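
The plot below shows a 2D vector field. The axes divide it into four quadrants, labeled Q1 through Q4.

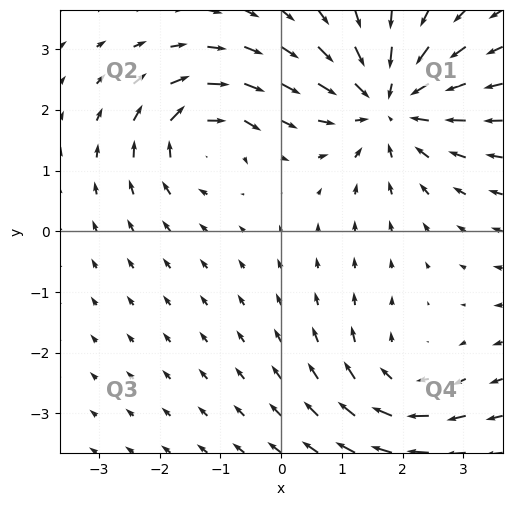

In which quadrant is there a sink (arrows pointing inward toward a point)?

Q1

The sink sits at approximately (1.8, 2.1), which lies in quadrant Q1. The divergence there is about -5, negative as expected for a sink.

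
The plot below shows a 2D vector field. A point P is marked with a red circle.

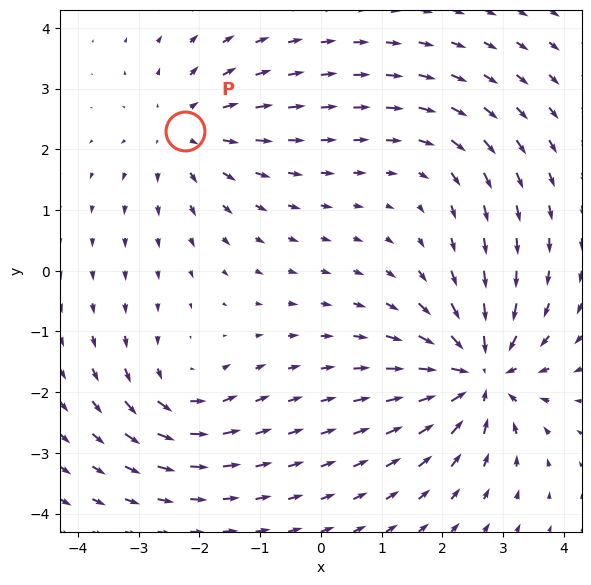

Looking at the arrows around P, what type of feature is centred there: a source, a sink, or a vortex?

source

At P (-2.2, 2.3) the arrows spread outward. Divergence about +3, curl ≈0 — positive divergence with near-zero curl is a source.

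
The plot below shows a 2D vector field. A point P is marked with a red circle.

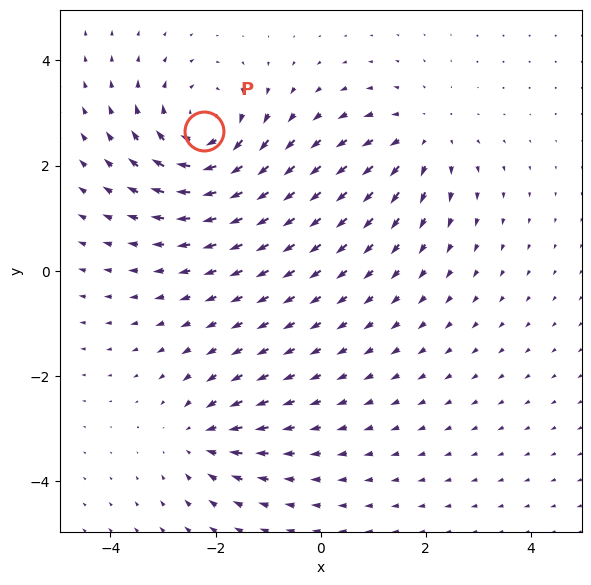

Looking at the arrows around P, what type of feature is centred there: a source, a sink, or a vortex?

At P (-2.2, 2.7) the arrows circulate clockwise. Divergence ≈0, curl about -5 — near-zero divergence with nonzero curl is a vortex.

vortex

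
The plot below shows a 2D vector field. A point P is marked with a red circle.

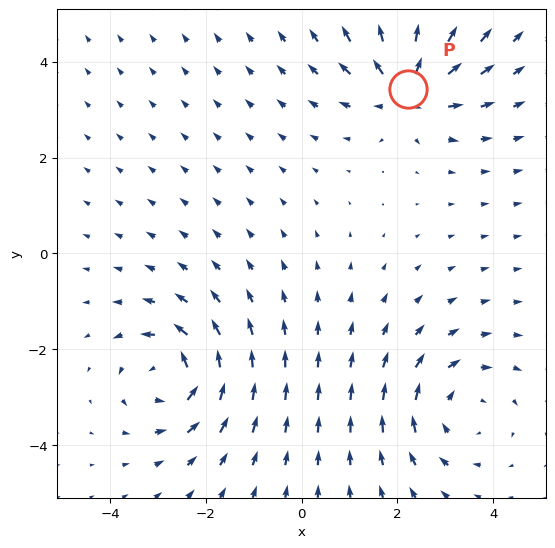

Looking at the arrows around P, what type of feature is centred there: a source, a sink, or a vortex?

At P (2.2, 3.4) the arrows spread outward. Divergence about +6, curl ≈0 — positive divergence with near-zero curl is a source.

source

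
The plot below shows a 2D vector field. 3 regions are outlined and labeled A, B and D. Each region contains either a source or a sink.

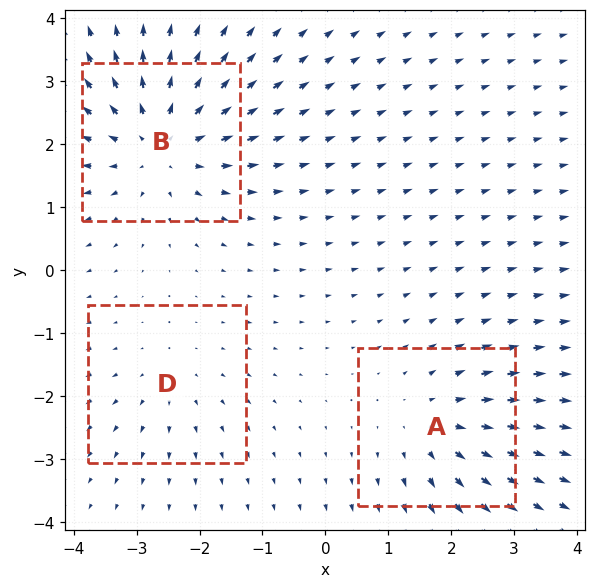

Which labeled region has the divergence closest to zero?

D

Divergence at each region's feature centre — A: about +3, B: about +4, D: about +2. Region D is closest to zero.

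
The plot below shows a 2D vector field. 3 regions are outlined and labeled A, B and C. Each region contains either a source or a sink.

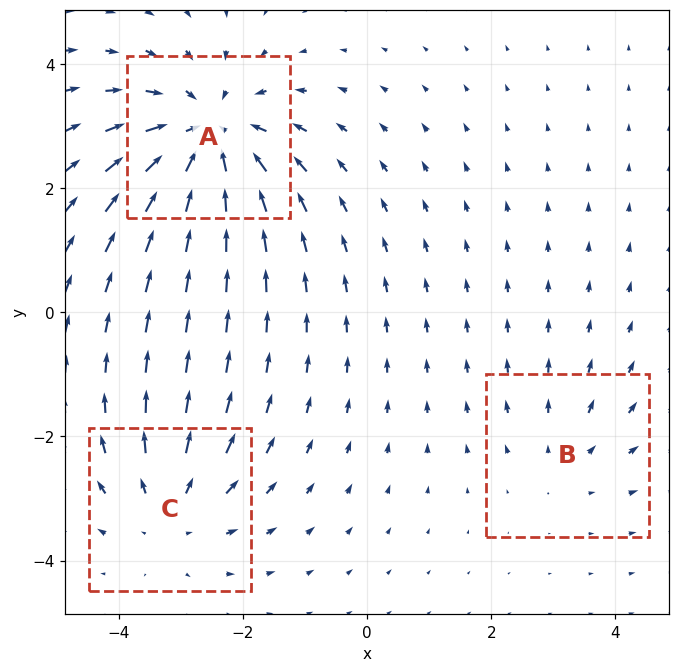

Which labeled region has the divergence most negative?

Divergence at each region's feature centre — A: about -4, B: about +2, C: about +3. Region A is most negative.

A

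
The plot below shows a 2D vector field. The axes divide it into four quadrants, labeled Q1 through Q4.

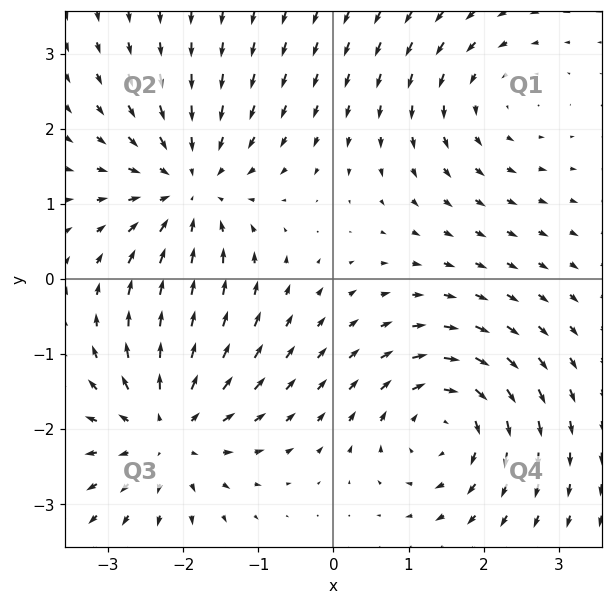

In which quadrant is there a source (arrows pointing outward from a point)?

The source sits at approximately (-2.2, -2.0), which lies in quadrant Q3. The divergence there is about +5, positive as expected for a source.

Q3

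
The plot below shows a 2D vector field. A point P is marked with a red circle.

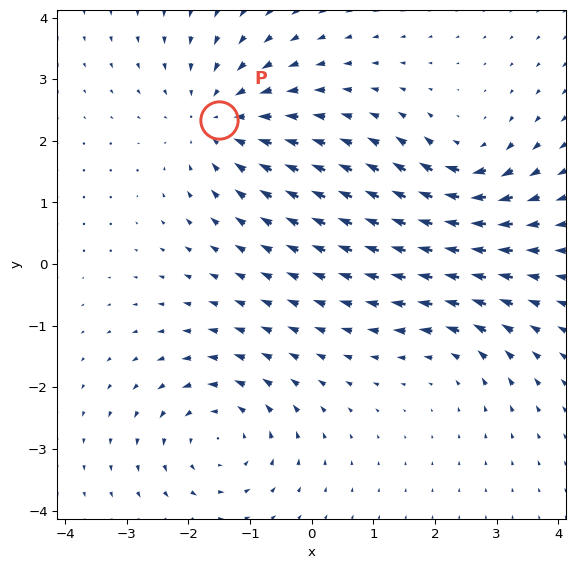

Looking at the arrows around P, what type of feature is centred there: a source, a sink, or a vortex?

sink

At P (-1.5, 2.3) the arrows converge inward. Divergence about -4, curl ≈0 — negative divergence with near-zero curl is a sink.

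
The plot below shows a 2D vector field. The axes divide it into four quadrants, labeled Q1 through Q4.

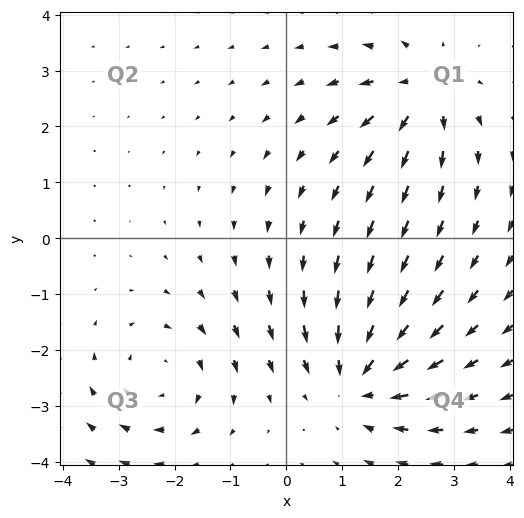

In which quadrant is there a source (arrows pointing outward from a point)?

Q1

The source sits at approximately (2.4, 2.6), which lies in quadrant Q1. The divergence there is about +5, positive as expected for a source.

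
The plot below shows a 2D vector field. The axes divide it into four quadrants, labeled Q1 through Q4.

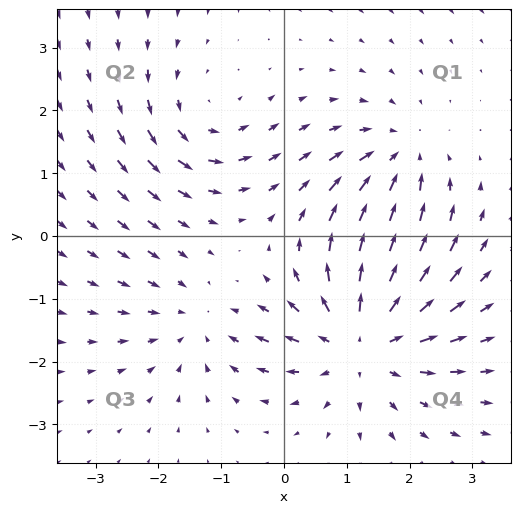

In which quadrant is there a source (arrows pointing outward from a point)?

The source sits at approximately (1.2, -1.7), which lies in quadrant Q4. The divergence there is about +4, positive as expected for a source.

Q4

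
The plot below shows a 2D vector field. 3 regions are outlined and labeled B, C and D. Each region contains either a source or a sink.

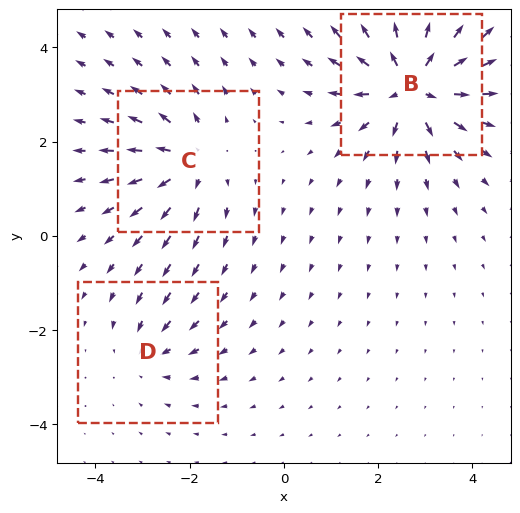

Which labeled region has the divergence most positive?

Divergence at each region's feature centre — B: about +6, C: about +3, D: about -2. Region B is most positive.

B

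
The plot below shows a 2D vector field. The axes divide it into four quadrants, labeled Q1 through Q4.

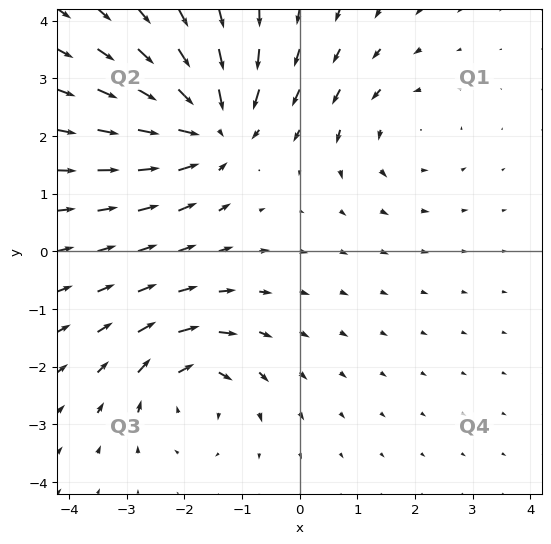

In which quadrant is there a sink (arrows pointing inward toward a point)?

Q2

The sink sits at approximately (-1.5, 2.1), which lies in quadrant Q2. The divergence there is about -5, negative as expected for a sink.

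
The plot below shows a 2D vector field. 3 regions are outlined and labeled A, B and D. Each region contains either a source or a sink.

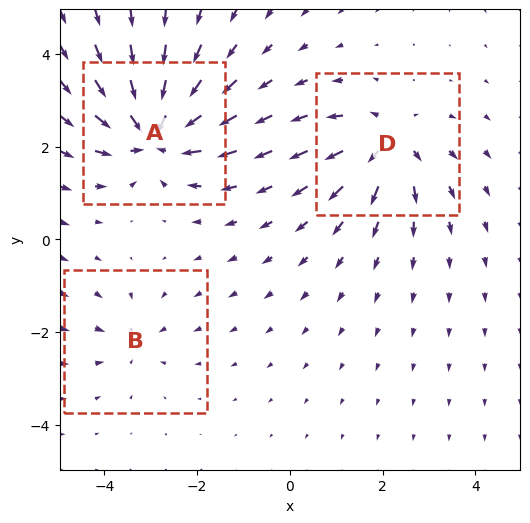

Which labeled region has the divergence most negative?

Divergence at each region's feature centre — A: about -6, B: about -2, D: about +4. Region A is most negative.

A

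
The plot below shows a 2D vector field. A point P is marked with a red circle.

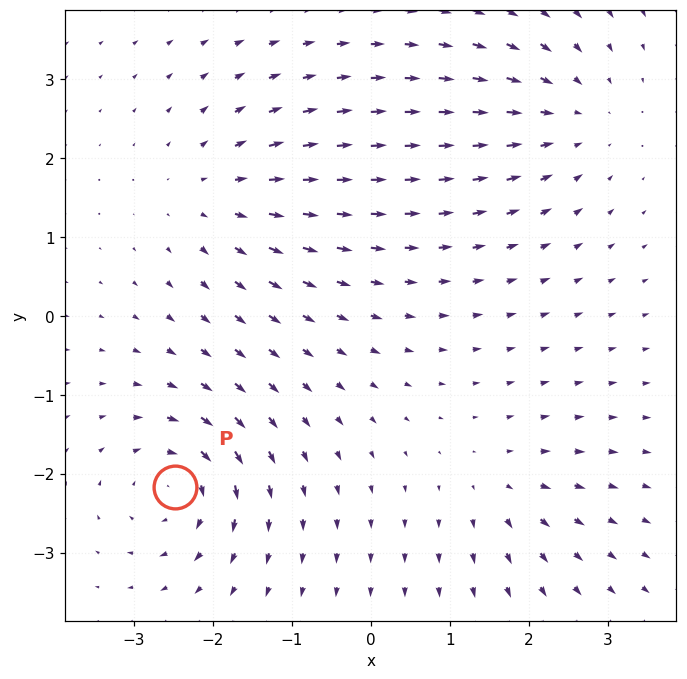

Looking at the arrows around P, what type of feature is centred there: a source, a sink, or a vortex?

At P (-2.5, -2.2) the arrows circulate clockwise. Divergence ≈0, curl about -7 — near-zero divergence with nonzero curl is a vortex.

vortex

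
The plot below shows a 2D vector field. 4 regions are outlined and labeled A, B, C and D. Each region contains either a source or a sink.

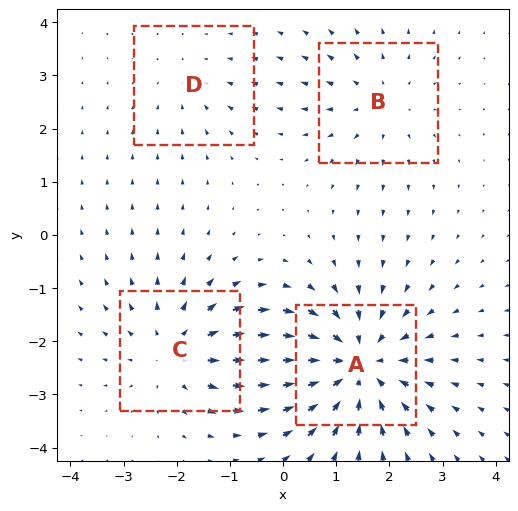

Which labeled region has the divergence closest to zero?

D

Divergence at each region's feature centre — A: about -7, B: about +3, C: about +4, D: about -2. Region D is closest to zero.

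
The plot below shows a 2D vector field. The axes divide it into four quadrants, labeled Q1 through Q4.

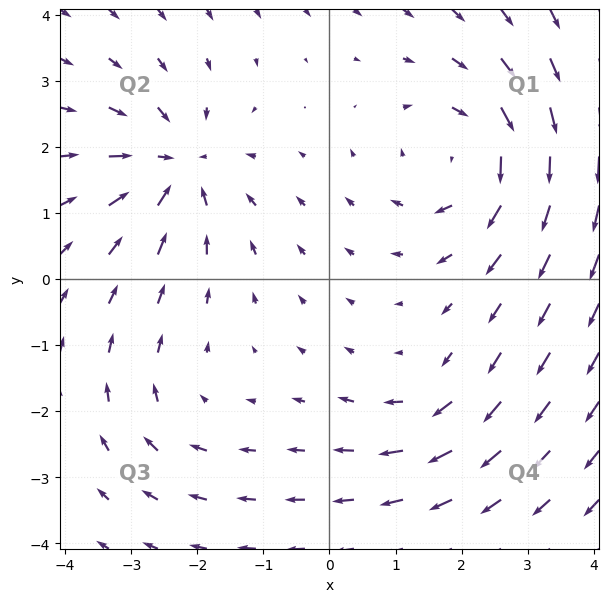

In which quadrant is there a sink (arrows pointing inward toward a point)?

Q2

The sink sits at approximately (-2.3, 1.7), which lies in quadrant Q2. The divergence there is about -5, negative as expected for a sink.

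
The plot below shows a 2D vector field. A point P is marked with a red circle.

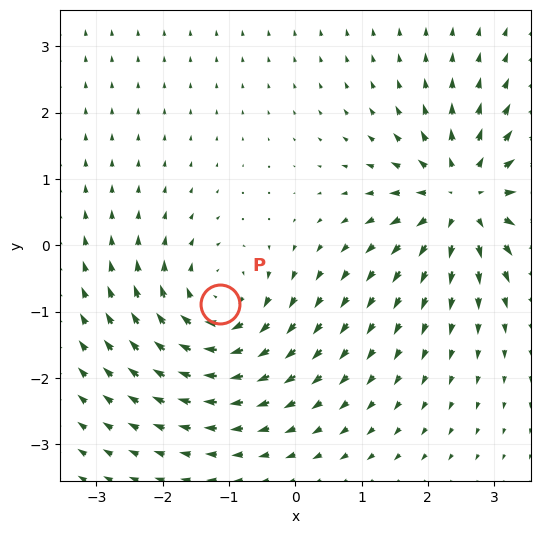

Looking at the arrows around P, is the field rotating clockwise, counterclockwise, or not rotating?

clockwise

Near P at (-1.1, -0.9) the arrows circulate clockwise. The curl (z-component) there is about -5; negative curl means clockwise rotation.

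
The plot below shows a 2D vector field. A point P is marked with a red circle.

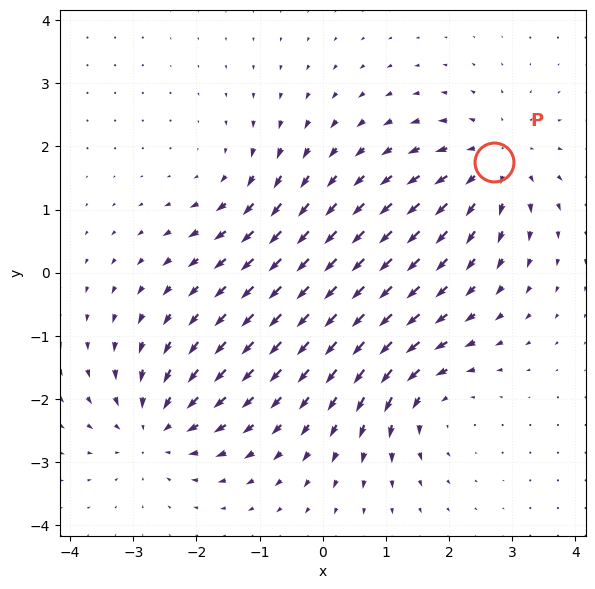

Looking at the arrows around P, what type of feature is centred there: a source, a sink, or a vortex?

At P (2.7, 1.7) the arrows spread outward. Divergence about +5, curl ≈0 — positive divergence with near-zero curl is a source.

source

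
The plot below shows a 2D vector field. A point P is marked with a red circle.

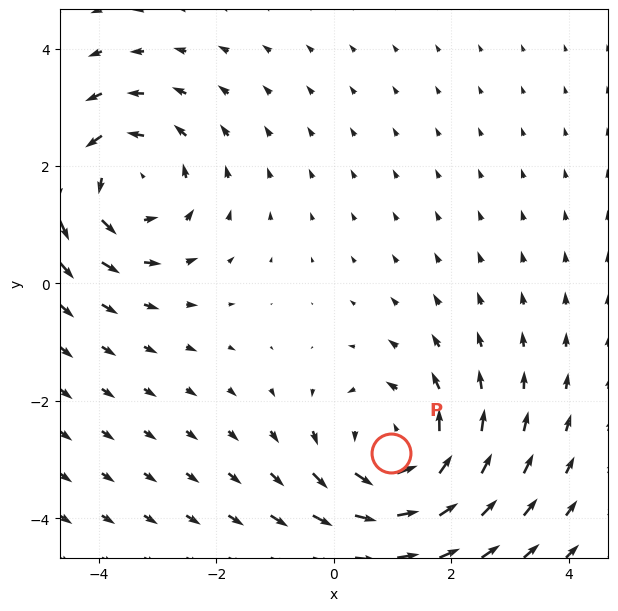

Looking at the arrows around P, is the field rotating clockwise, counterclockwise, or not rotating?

counterclockwise

Near P at (1.0, -2.9) the arrows circulate counterclockwise. The curl (z-component) there is about +4; positive curl means counterclockwise rotation.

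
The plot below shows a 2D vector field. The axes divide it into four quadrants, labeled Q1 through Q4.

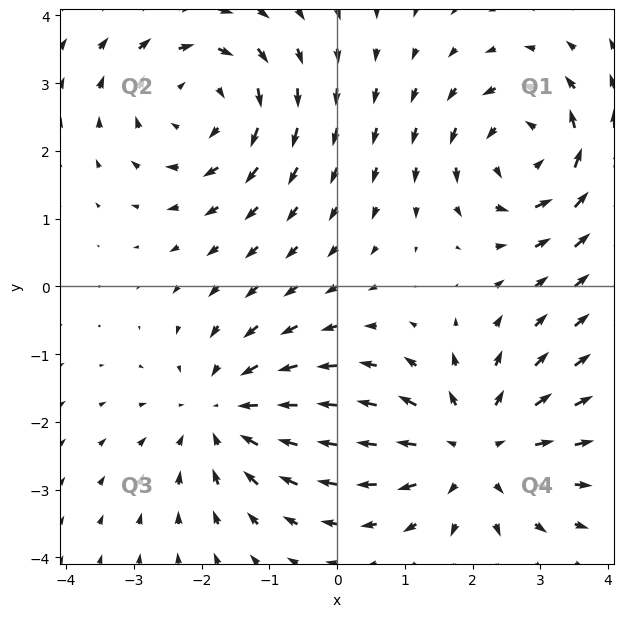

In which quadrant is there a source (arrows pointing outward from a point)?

The source sits at approximately (2.0, -2.4), which lies in quadrant Q4. The divergence there is about +4, positive as expected for a source.

Q4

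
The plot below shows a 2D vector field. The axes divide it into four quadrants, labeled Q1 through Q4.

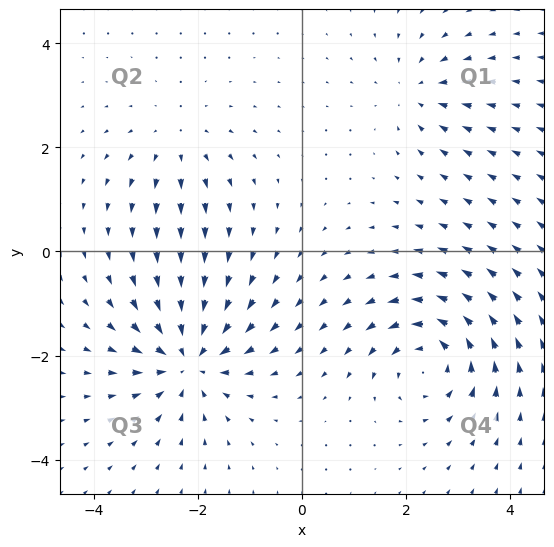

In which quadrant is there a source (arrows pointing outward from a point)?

Q2

The source sits at approximately (-2.4, 2.1), which lies in quadrant Q2. The divergence there is about +2, positive as expected for a source.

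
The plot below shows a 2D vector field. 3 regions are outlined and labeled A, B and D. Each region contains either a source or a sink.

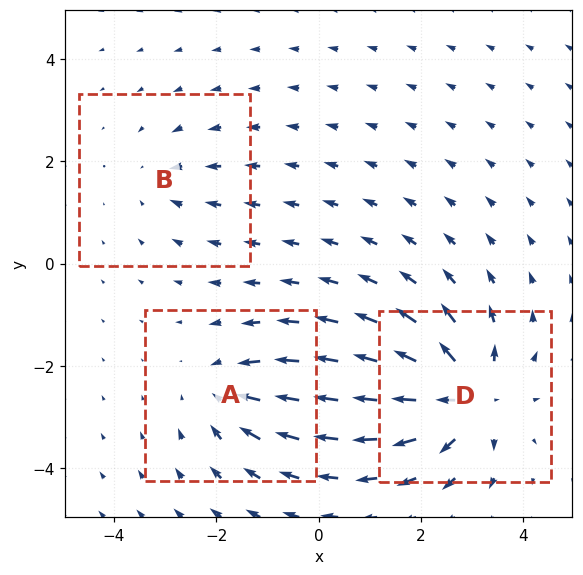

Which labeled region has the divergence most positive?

Divergence at each region's feature centre — A: about -3, B: about -2, D: about +6. Region D is most positive.

D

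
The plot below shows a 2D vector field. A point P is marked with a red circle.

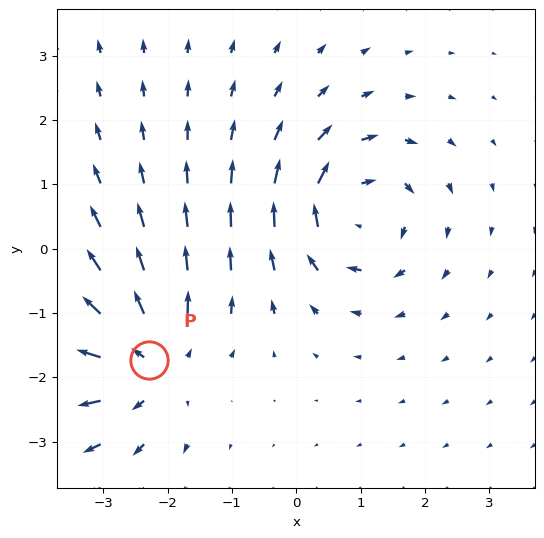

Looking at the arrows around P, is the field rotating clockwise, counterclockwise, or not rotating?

Near P at (-2.3, -1.7) the arrows show no circulation. The curl there is ≈0.

not rotating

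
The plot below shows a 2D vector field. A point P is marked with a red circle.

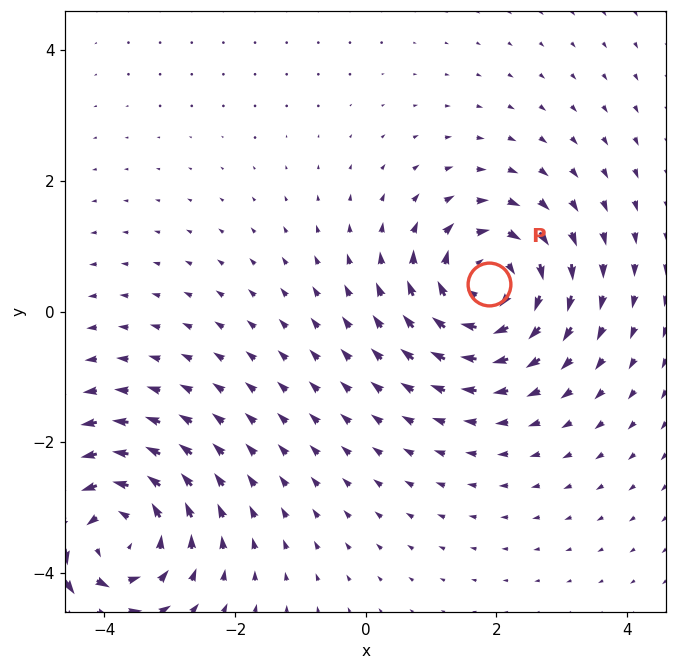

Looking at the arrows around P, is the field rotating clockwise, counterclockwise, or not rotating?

clockwise

Near P at (1.9, 0.4) the arrows circulate clockwise. The curl (z-component) there is about -5; negative curl means clockwise rotation.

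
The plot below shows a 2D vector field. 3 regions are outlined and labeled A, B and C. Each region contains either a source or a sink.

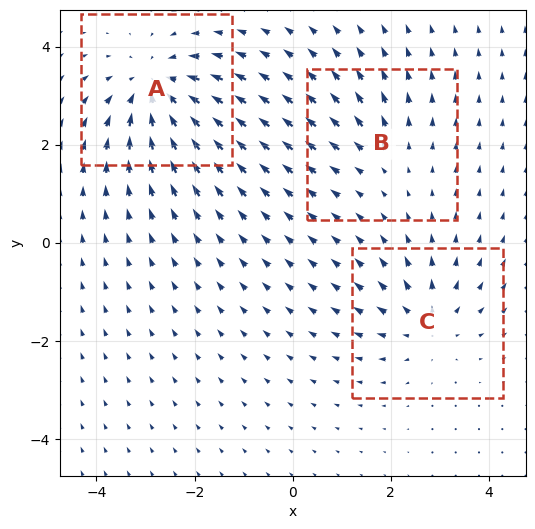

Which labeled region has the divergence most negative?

Divergence at each region's feature centre — A: about -5, B: about +2, C: about +4. Region A is most negative.

A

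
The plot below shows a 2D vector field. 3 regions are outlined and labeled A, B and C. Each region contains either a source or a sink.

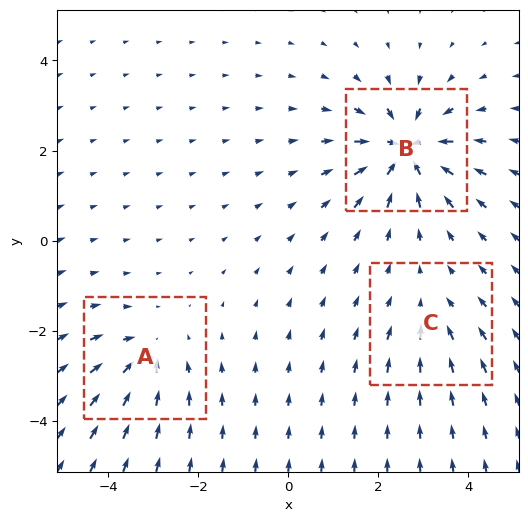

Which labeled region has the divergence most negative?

Divergence at each region's feature centre — A: about -4, B: about -6, C: about -2. Region B is most negative.

B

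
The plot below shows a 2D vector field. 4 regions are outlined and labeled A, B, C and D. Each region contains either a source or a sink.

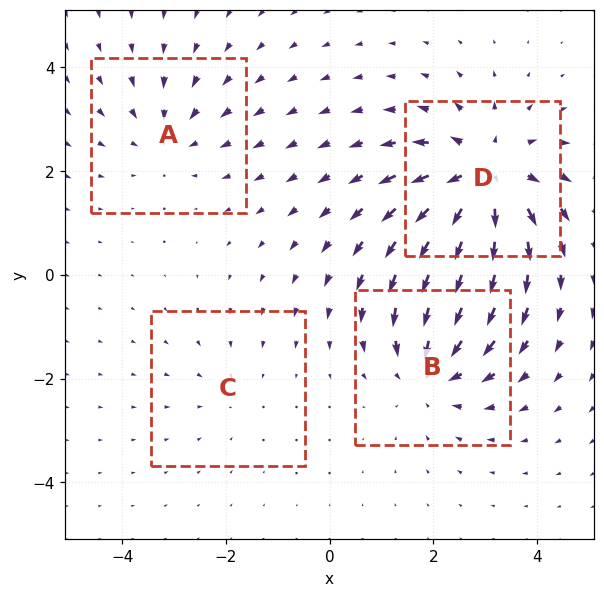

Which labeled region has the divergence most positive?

Divergence at each region's feature centre — A: about -3, B: about -5, C: about -2, D: about +6. Region D is most positive.

D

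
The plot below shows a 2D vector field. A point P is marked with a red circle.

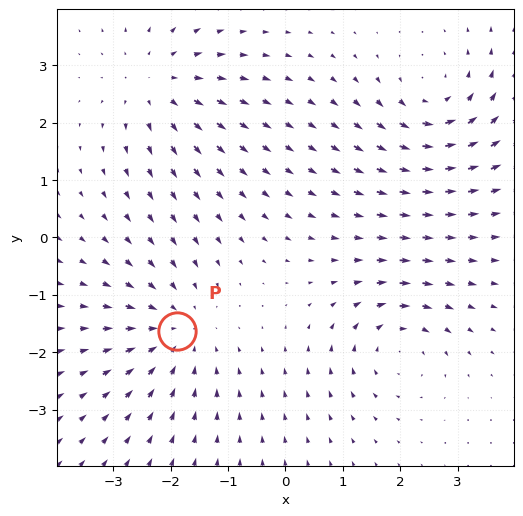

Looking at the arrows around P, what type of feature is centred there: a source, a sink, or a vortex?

sink

At P (-1.9, -1.6) the arrows converge inward. Divergence about -4, curl ≈0 — negative divergence with near-zero curl is a sink.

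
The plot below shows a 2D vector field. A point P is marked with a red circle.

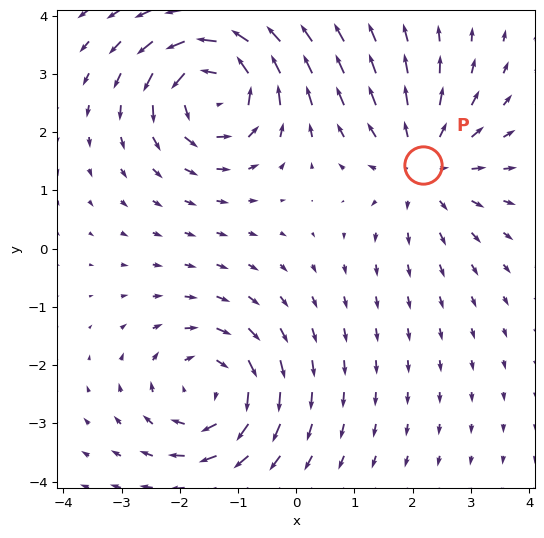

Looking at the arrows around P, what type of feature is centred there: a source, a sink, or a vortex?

At P (2.2, 1.4) the arrows spread outward. Divergence about +3, curl ≈0 — positive divergence with near-zero curl is a source.

source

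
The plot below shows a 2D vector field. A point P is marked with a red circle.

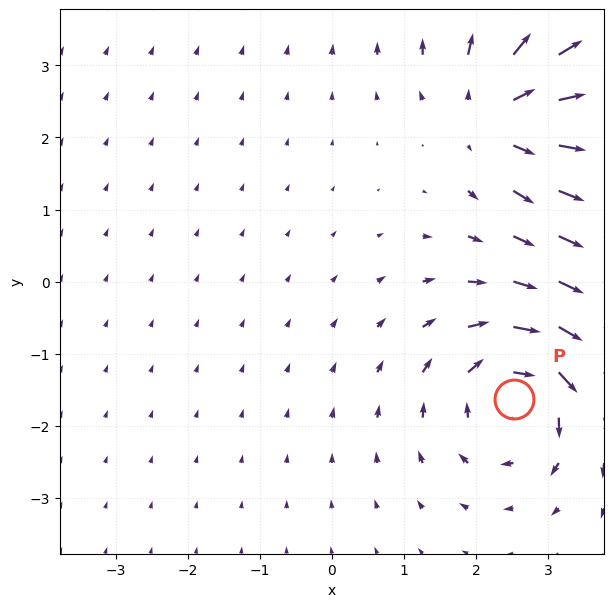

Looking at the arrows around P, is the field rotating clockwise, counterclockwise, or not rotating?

clockwise

Near P at (2.5, -1.6) the arrows circulate clockwise. The curl (z-component) there is about -5; negative curl means clockwise rotation.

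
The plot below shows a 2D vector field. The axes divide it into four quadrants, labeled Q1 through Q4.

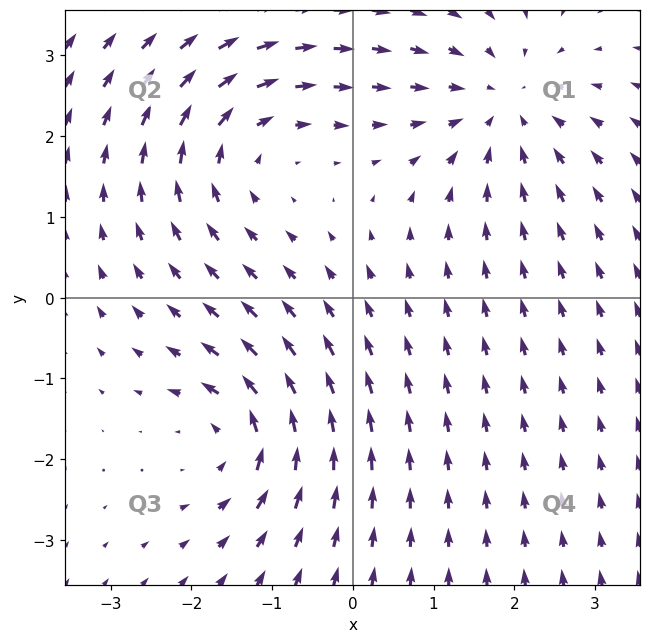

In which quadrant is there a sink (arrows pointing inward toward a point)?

Q1

The sink sits at approximately (1.9, 2.4), which lies in quadrant Q1. The divergence there is about -3, negative as expected for a sink.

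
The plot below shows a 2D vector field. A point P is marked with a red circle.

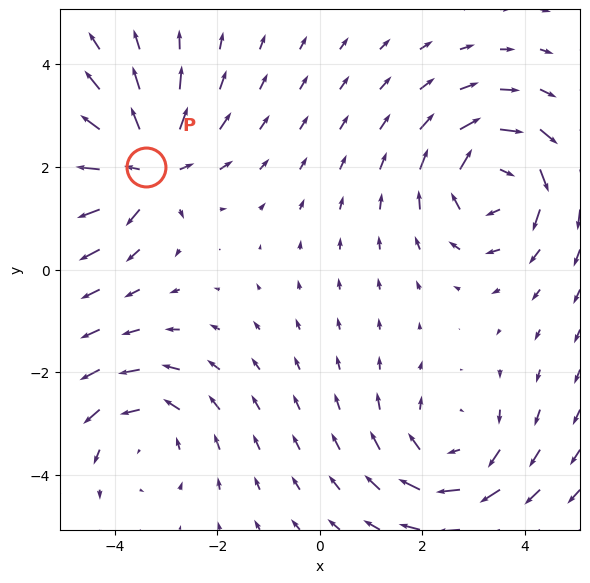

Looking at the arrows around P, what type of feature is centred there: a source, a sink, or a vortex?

source

At P (-3.4, 2.0) the arrows spread outward. Divergence about +4, curl ≈0 — positive divergence with near-zero curl is a source.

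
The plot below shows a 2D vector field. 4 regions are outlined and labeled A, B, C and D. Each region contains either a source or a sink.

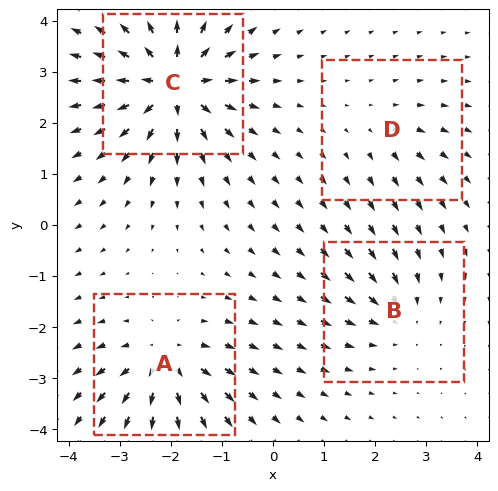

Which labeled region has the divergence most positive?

Divergence at each region's feature centre — A: about +6, B: about -4, C: about +9, D: about +3. Region C is most positive.

C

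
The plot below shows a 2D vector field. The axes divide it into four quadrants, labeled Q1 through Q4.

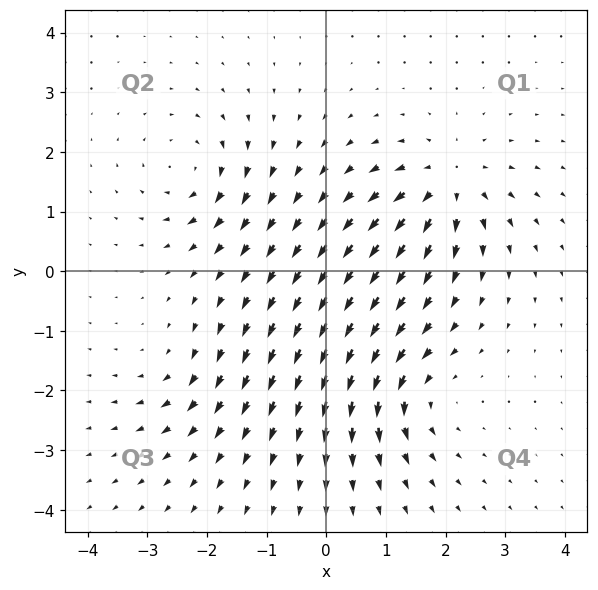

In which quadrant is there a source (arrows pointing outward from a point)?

Q1

The source sits at approximately (2.1, 1.5), which lies in quadrant Q1. The divergence there is about +6, positive as expected for a source.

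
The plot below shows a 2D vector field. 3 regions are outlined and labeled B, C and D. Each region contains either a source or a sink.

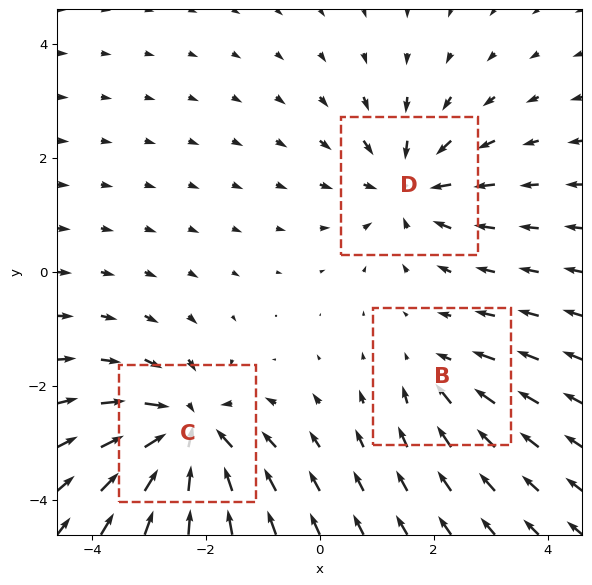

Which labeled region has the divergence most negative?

C

Divergence at each region's feature centre — B: about -2, C: about -5, D: about -4. Region C is most negative.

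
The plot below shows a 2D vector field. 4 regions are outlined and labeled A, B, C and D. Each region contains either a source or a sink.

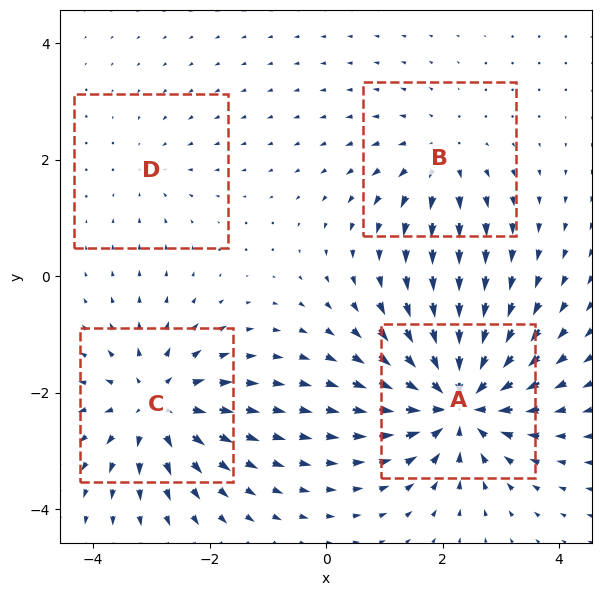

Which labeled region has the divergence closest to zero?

D

Divergence at each region's feature centre — A: about -8, B: about +4, C: about +6, D: about -2. Region D is closest to zero.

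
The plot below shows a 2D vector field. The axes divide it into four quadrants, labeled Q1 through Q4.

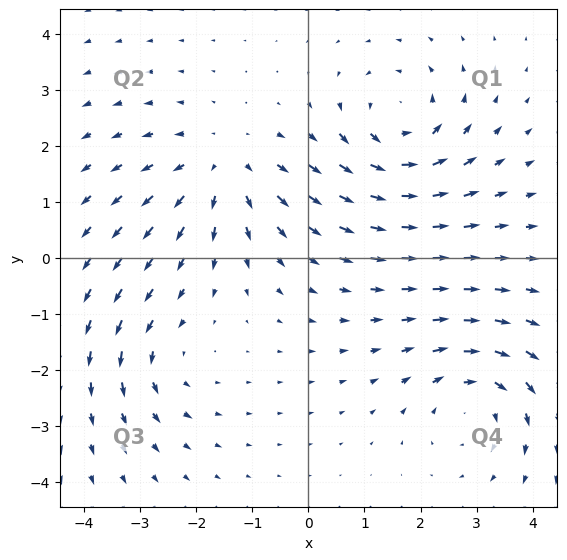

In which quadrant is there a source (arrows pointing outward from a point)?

The source sits at approximately (-1.5, 1.6), which lies in quadrant Q2. The divergence there is about +3, positive as expected for a source.

Q2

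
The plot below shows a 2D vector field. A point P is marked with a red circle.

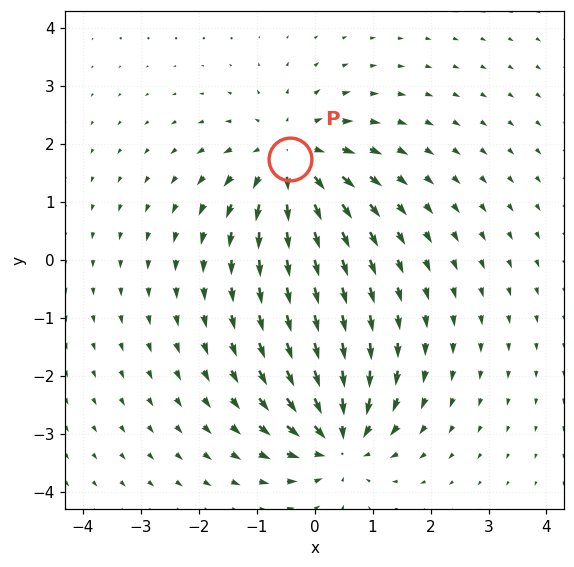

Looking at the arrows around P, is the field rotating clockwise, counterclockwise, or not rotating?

Near P at (-0.4, 1.7) the arrows show no circulation. The curl there is ≈0.

not rotating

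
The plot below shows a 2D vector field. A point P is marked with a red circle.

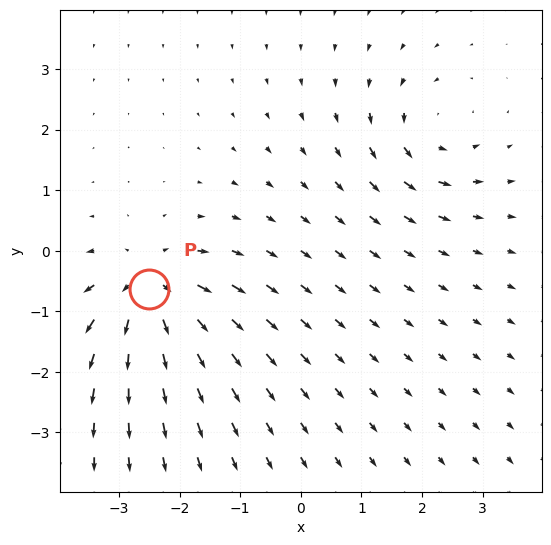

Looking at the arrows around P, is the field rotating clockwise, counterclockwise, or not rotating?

not rotating

Near P at (-2.5, -0.6) the arrows show no circulation. The curl there is ≈0.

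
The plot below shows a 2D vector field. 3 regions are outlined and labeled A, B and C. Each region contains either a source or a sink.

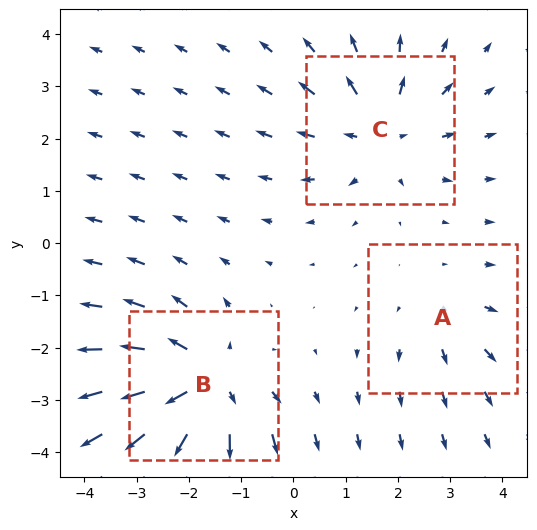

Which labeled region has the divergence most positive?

Divergence at each region's feature centre — A: about +2, B: about +4, C: about +3. Region B is most positive.

B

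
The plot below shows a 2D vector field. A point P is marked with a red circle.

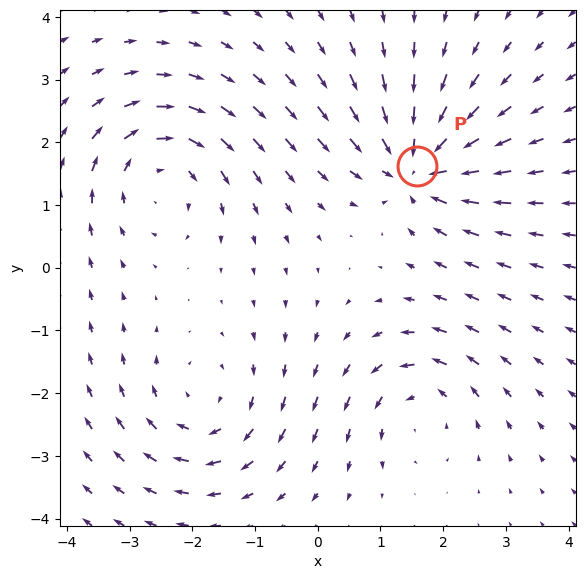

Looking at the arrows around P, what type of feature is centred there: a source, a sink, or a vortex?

sink

At P (1.6, 1.6) the arrows converge inward. Divergence about -7, curl ≈0 — negative divergence with near-zero curl is a sink.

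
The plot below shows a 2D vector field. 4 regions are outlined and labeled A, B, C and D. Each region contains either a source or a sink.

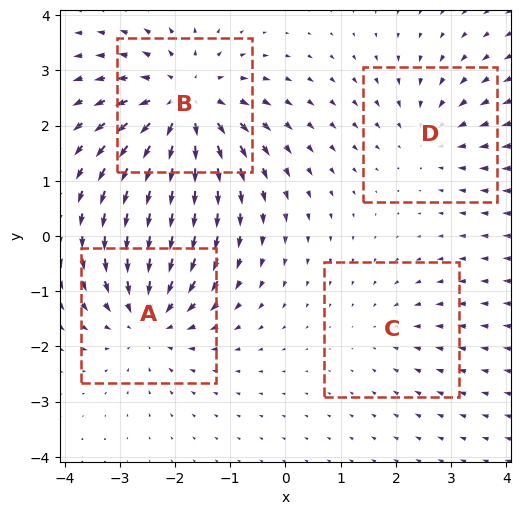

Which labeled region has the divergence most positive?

B

Divergence at each region's feature centre — A: about -5, B: about +6, C: about -2, D: about -3. Region B is most positive.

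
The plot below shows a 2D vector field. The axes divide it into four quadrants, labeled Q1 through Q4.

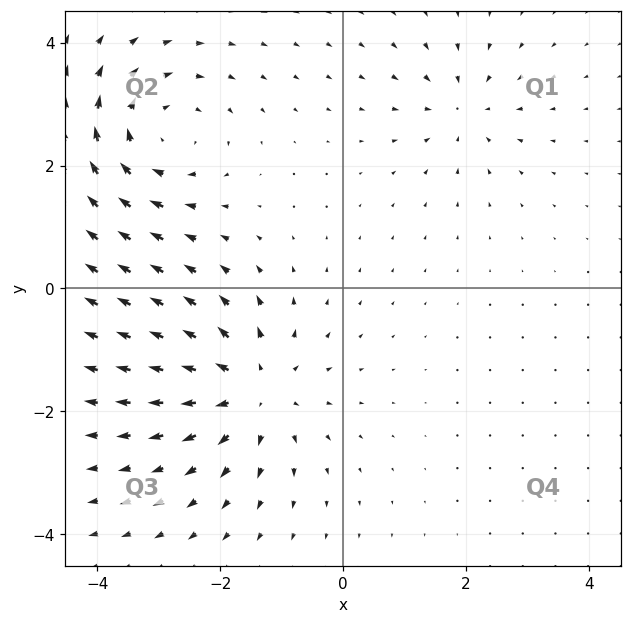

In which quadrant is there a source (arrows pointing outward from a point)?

The source sits at approximately (-1.5, -1.7), which lies in quadrant Q3. The divergence there is about +5, positive as expected for a source.

Q3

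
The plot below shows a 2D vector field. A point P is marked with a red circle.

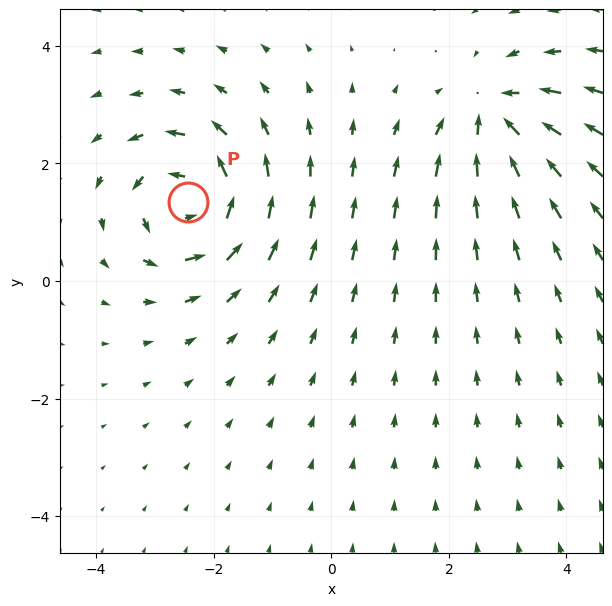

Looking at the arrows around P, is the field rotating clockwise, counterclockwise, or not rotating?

Near P at (-2.4, 1.3) the arrows circulate counterclockwise. The curl (z-component) there is about +5; positive curl means counterclockwise rotation.

counterclockwise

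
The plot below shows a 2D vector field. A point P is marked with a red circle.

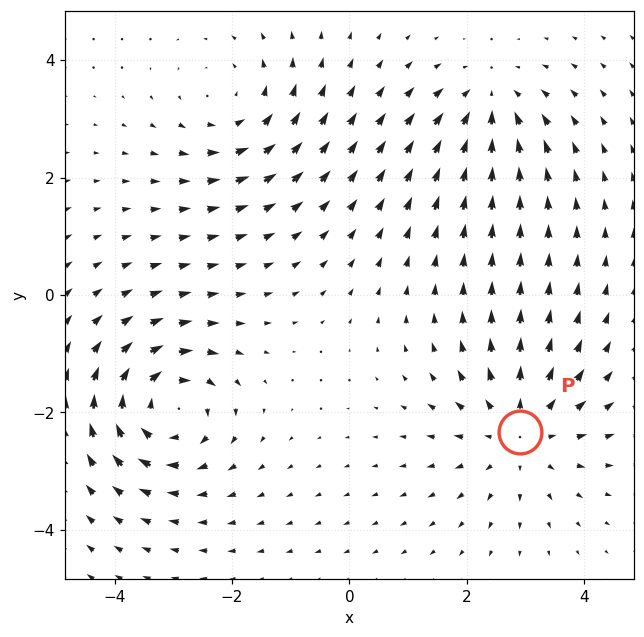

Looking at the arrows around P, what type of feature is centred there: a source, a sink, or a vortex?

source

At P (2.9, -2.3) the arrows spread outward. Divergence about +4, curl ≈0 — positive divergence with near-zero curl is a source.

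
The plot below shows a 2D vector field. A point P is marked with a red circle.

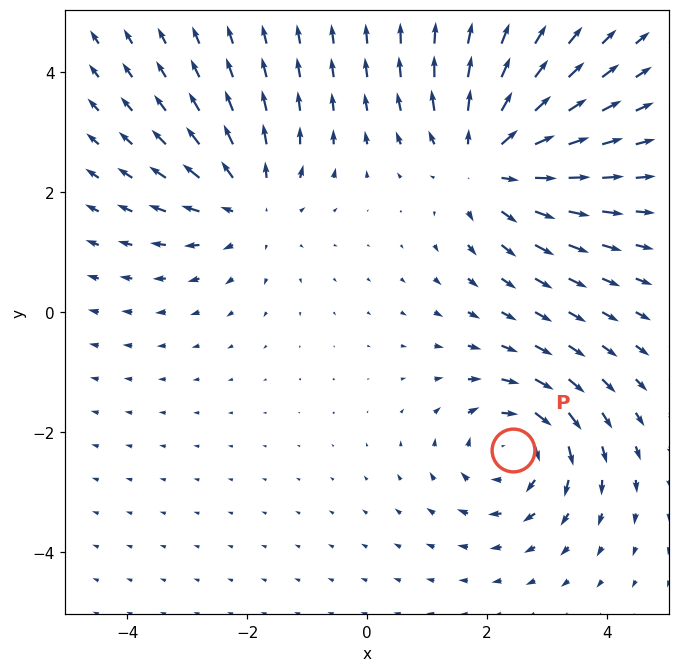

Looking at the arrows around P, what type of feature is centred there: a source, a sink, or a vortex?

vortex

At P (2.4, -2.3) the arrows circulate clockwise. Divergence ≈0, curl about -4 — near-zero divergence with nonzero curl is a vortex.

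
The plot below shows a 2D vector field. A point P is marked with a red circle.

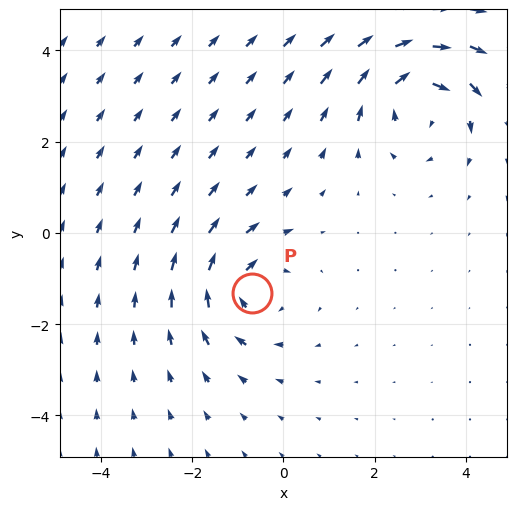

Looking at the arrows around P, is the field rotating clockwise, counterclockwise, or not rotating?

clockwise

Near P at (-0.7, -1.3) the arrows circulate clockwise. The curl (z-component) there is about -3; negative curl means clockwise rotation.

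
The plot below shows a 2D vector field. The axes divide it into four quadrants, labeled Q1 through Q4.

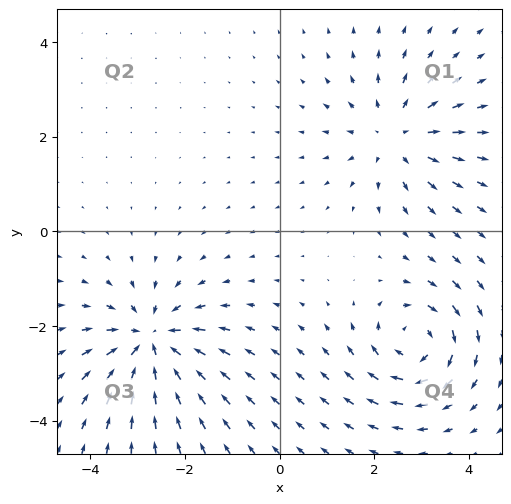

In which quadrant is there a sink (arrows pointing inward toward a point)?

The sink sits at approximately (-2.7, -2.3), which lies in quadrant Q3. The divergence there is about -6, negative as expected for a sink.

Q3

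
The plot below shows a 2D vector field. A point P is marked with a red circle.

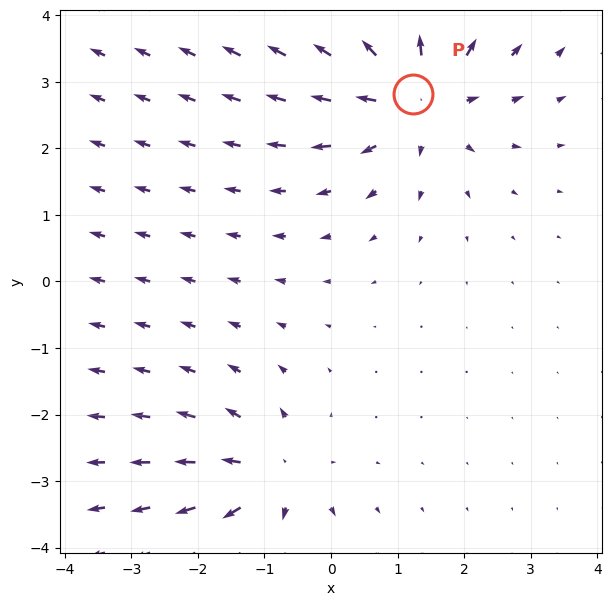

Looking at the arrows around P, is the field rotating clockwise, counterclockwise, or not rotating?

Near P at (1.2, 2.8) the arrows show no circulation. The curl there is ≈0.

not rotating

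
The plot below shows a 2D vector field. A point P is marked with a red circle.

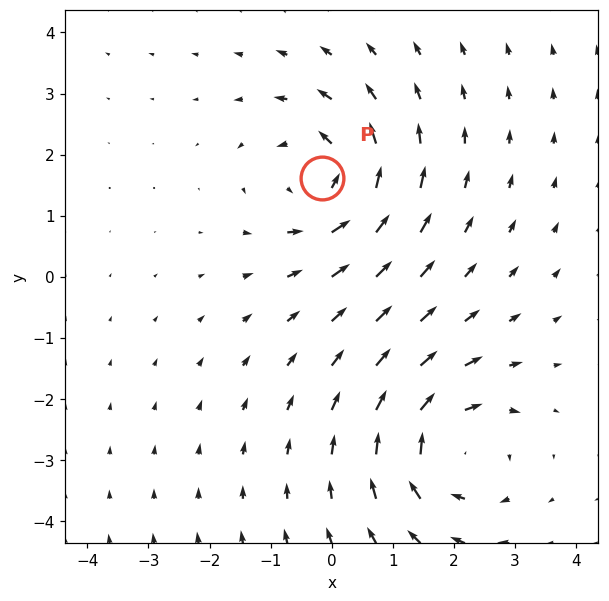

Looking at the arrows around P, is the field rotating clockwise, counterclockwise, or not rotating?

counterclockwise

Near P at (-0.2, 1.6) the arrows circulate counterclockwise. The curl (z-component) there is about +5; positive curl means counterclockwise rotation.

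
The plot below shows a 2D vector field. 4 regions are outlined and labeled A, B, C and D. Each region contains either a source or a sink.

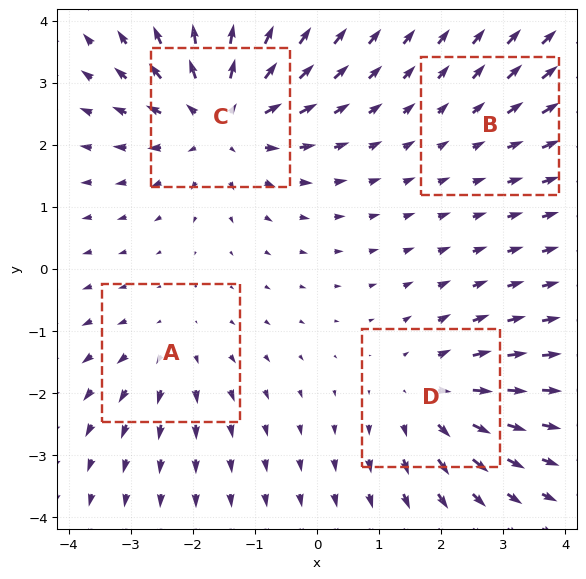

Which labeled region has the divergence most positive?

Divergence at each region's feature centre — A: about +3, B: about +2, C: about +7, D: about +4. Region C is most positive.

C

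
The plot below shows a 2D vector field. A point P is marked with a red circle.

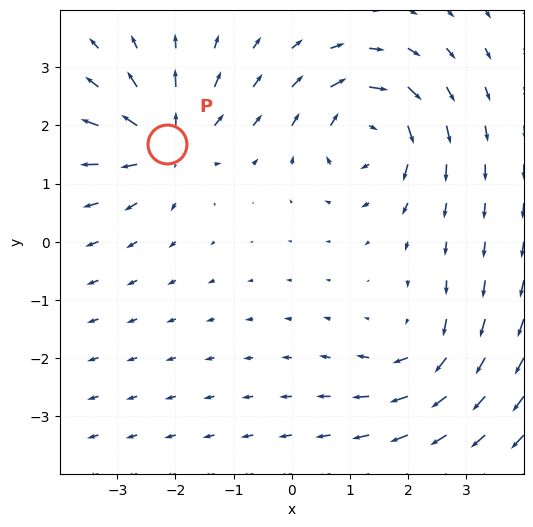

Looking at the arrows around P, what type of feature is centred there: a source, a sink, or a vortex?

source

At P (-2.1, 1.7) the arrows spread outward. Divergence about +5, curl ≈0 — positive divergence with near-zero curl is a source.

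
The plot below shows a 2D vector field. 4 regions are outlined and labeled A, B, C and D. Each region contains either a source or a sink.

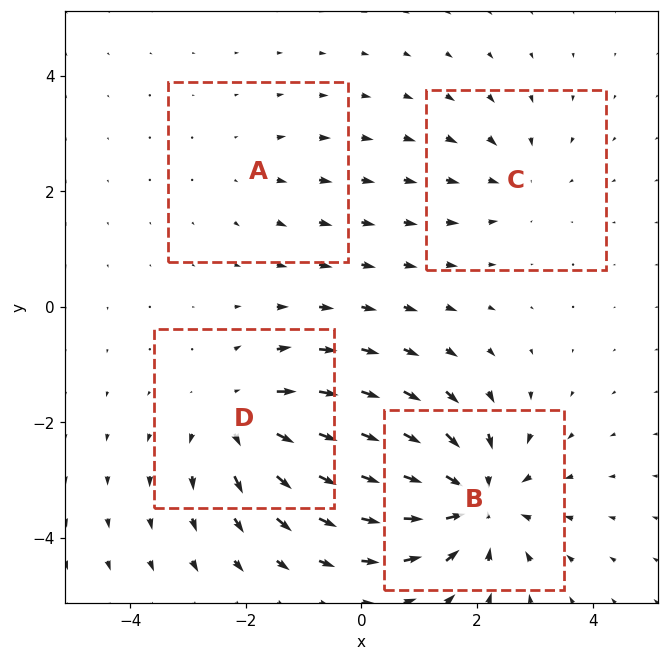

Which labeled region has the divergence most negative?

Divergence at each region's feature centre — A: about +2, B: about -7, C: about -3, D: about +5. Region B is most negative.

B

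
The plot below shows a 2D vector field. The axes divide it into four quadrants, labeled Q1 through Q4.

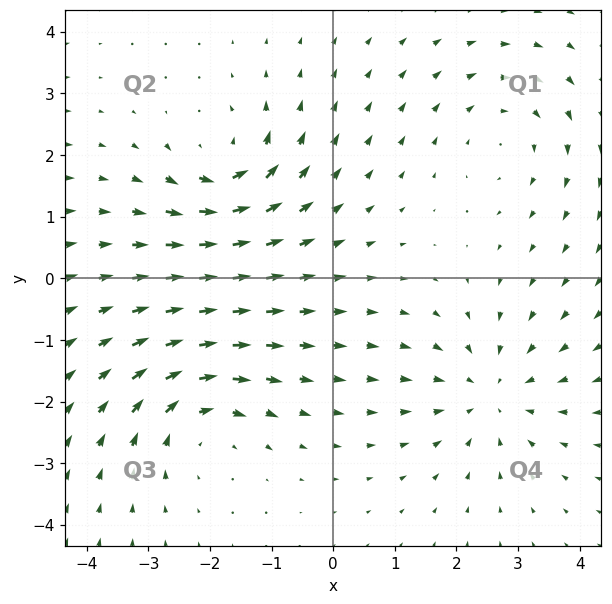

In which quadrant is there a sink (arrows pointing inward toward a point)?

Q4

The sink sits at approximately (2.6, -1.9), which lies in quadrant Q4. The divergence there is about -3, negative as expected for a sink.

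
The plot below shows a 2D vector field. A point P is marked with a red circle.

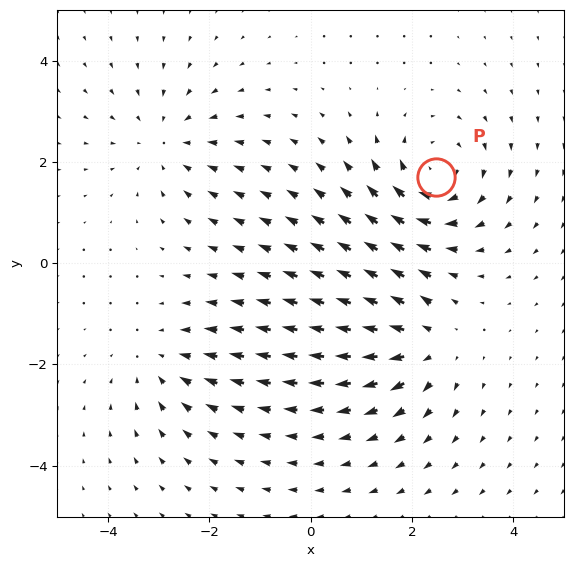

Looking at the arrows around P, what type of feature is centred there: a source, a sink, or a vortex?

vortex

At P (2.5, 1.7) the arrows circulate clockwise. Divergence ≈0, curl about -4 — near-zero divergence with nonzero curl is a vortex.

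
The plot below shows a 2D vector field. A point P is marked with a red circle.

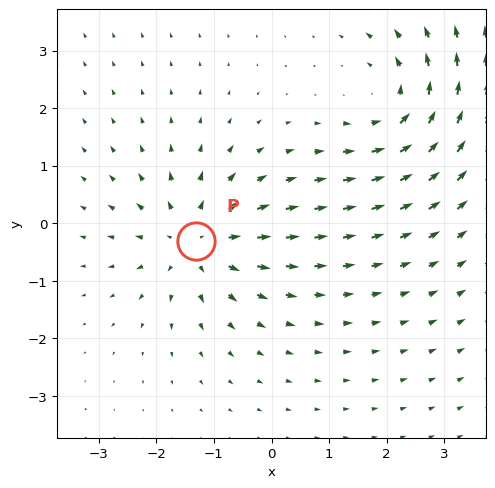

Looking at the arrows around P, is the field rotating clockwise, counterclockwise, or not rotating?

not rotating

Near P at (-1.3, -0.3) the arrows show no circulation. The curl there is ≈0.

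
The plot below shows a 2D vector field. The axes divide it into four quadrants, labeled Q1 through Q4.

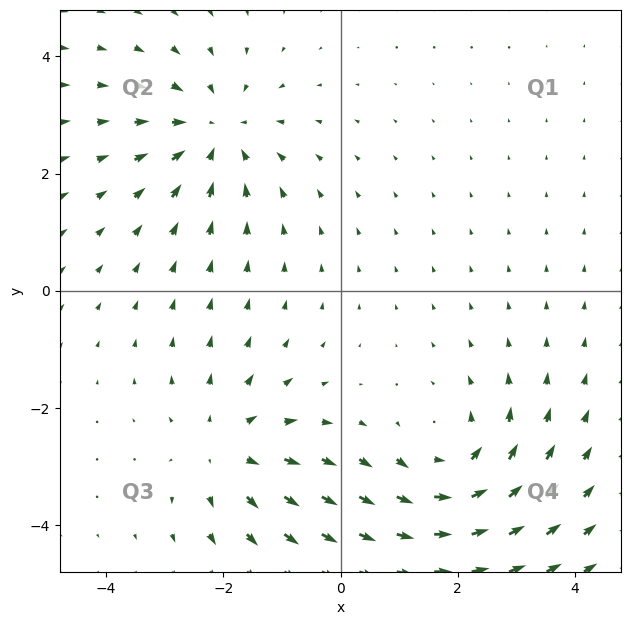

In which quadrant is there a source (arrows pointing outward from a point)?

The source sits at approximately (-1.9, -2.7), which lies in quadrant Q3. The divergence there is about +3, positive as expected for a source.

Q3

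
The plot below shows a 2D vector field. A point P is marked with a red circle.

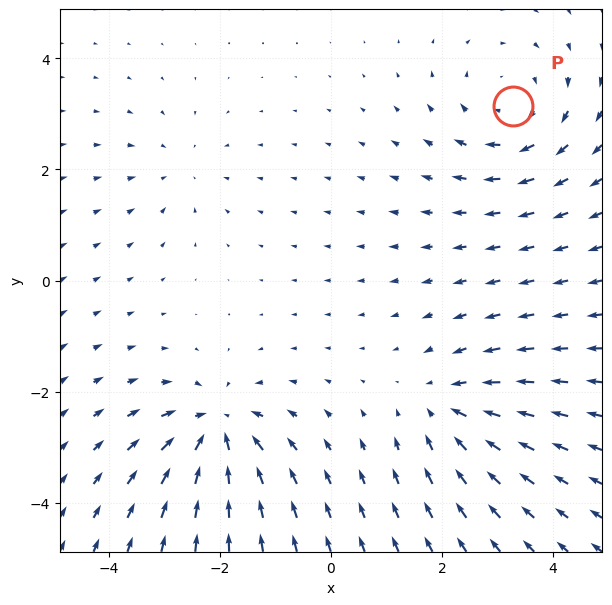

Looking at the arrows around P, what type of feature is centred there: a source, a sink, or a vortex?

vortex

At P (3.3, 3.1) the arrows circulate clockwise. Divergence ≈0, curl about -4 — near-zero divergence with nonzero curl is a vortex.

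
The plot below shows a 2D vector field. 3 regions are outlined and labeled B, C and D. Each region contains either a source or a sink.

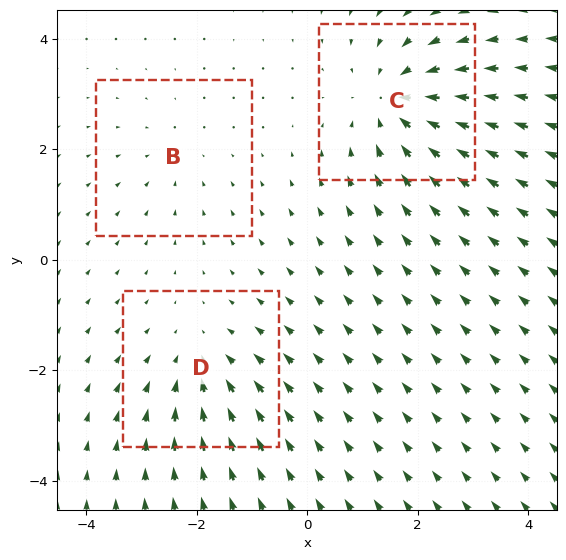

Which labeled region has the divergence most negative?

Divergence at each region's feature centre — B: about -2, C: about -4, D: about -3. Region C is most negative.

C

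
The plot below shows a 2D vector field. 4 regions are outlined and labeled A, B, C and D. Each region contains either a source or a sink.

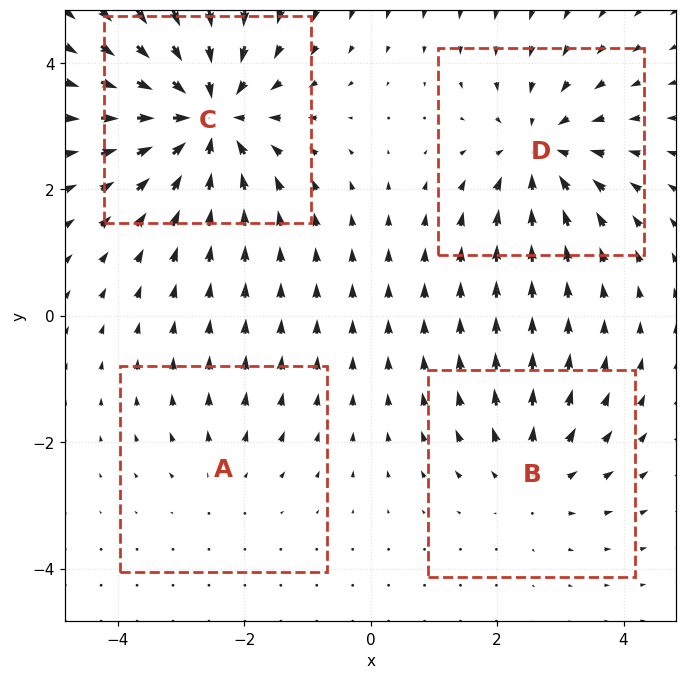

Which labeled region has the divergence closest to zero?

A

Divergence at each region's feature centre — A: about +2, B: about +3, C: about -7, D: about -5. Region A is closest to zero.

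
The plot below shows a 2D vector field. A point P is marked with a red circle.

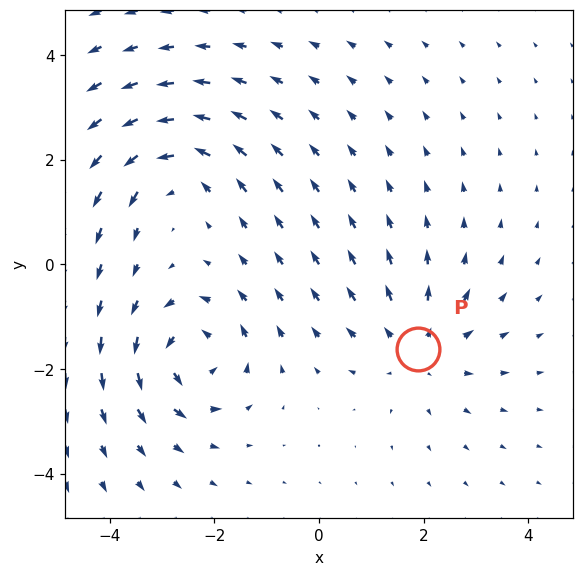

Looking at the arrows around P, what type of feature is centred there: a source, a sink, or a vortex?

source

At P (1.9, -1.6) the arrows spread outward. Divergence about +4, curl ≈0 — positive divergence with near-zero curl is a source.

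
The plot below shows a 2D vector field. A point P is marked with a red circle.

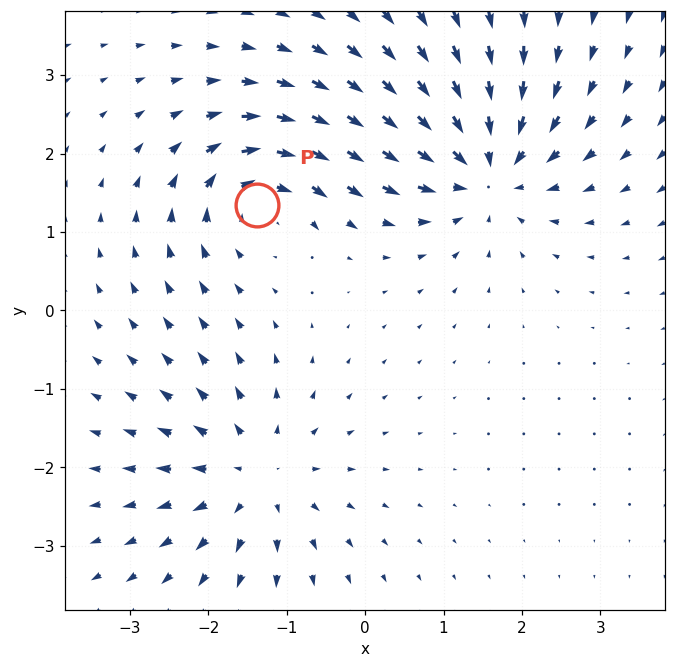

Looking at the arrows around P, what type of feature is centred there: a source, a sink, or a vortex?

vortex

At P (-1.4, 1.3) the arrows circulate clockwise. Divergence ≈0, curl about -5 — near-zero divergence with nonzero curl is a vortex.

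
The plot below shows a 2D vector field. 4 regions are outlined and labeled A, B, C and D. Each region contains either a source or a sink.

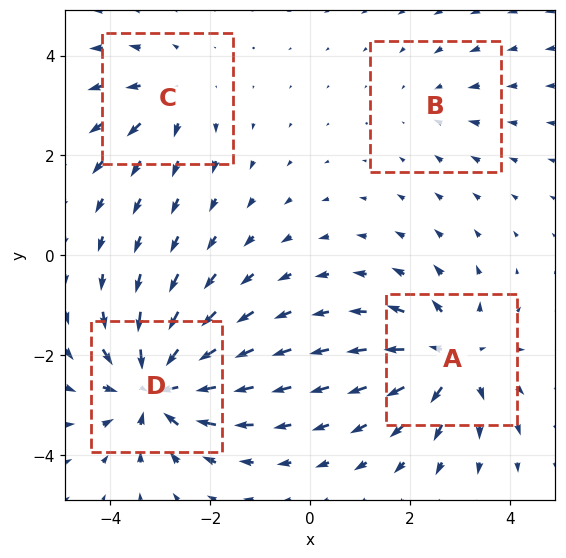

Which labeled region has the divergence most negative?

D

Divergence at each region's feature centre — A: about +6, B: about -2, C: about +4, D: about -7. Region D is most negative.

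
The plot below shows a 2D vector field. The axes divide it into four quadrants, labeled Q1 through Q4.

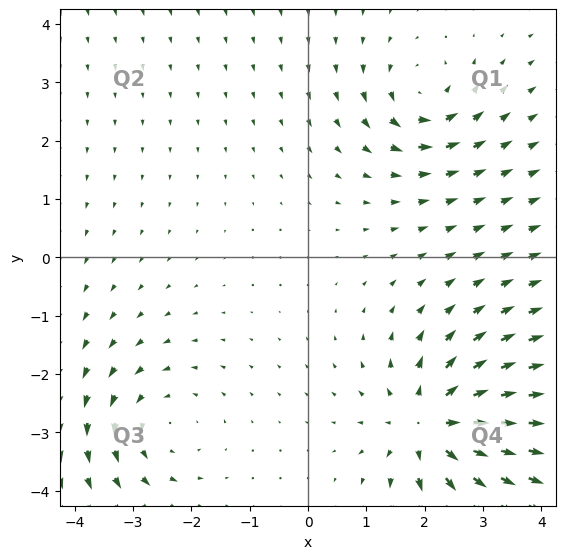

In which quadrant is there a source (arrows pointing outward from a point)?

The source sits at approximately (2.1, -2.9), which lies in quadrant Q4. The divergence there is about +5, positive as expected for a source.

Q4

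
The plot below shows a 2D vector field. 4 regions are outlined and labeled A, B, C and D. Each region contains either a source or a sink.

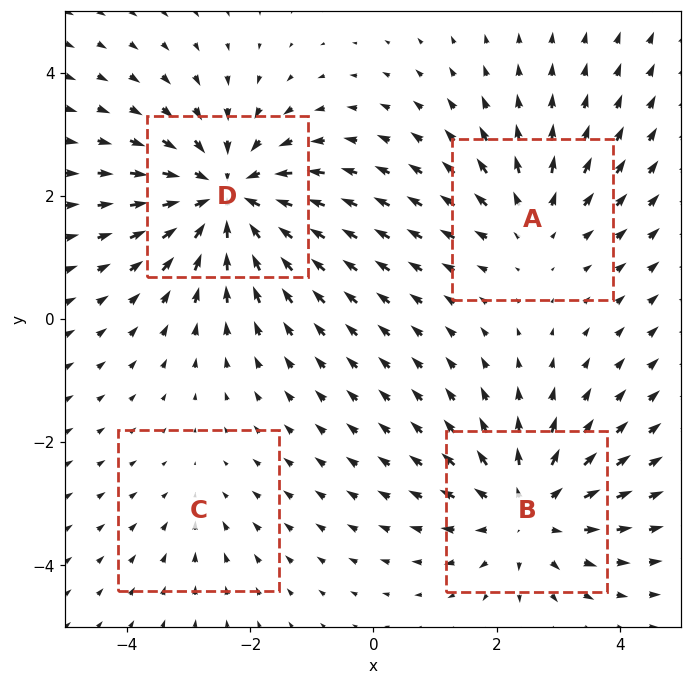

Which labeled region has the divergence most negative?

Divergence at each region's feature centre — A: about +3, B: about +5, C: about -2, D: about -6. Region D is most negative.

D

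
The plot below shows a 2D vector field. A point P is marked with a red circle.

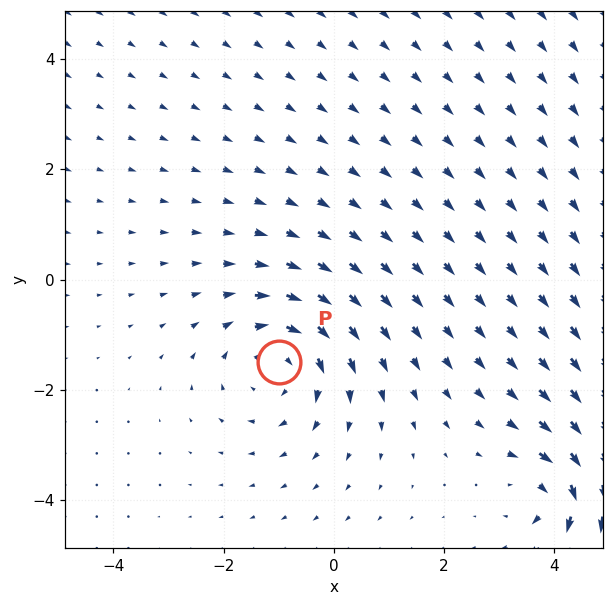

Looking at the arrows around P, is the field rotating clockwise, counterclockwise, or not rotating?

Near P at (-1.0, -1.5) the arrows circulate clockwise. The curl (z-component) there is about -3; negative curl means clockwise rotation.

clockwise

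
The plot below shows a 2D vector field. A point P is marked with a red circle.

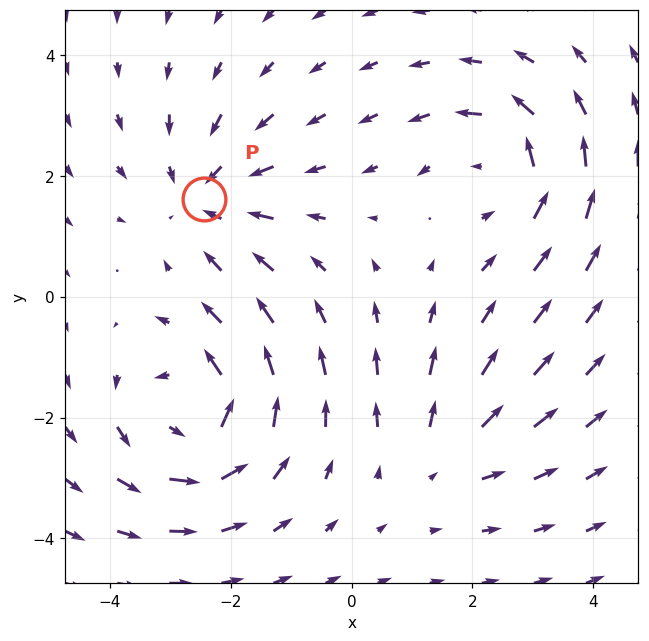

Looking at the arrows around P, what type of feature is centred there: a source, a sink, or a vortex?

At P (-2.4, 1.6) the arrows converge inward. Divergence about -3, curl ≈0 — negative divergence with near-zero curl is a sink.

sink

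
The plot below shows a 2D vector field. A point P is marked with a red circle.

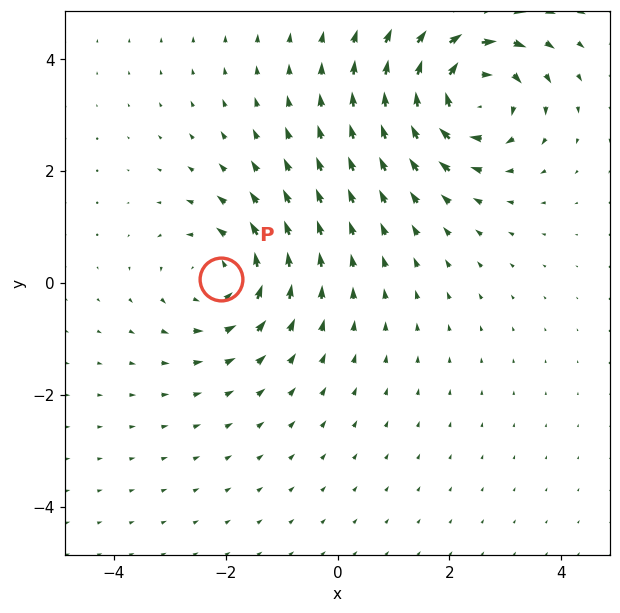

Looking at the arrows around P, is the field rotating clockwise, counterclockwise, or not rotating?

counterclockwise

Near P at (-2.1, 0.1) the arrows circulate counterclockwise. The curl (z-component) there is about +3; positive curl means counterclockwise rotation.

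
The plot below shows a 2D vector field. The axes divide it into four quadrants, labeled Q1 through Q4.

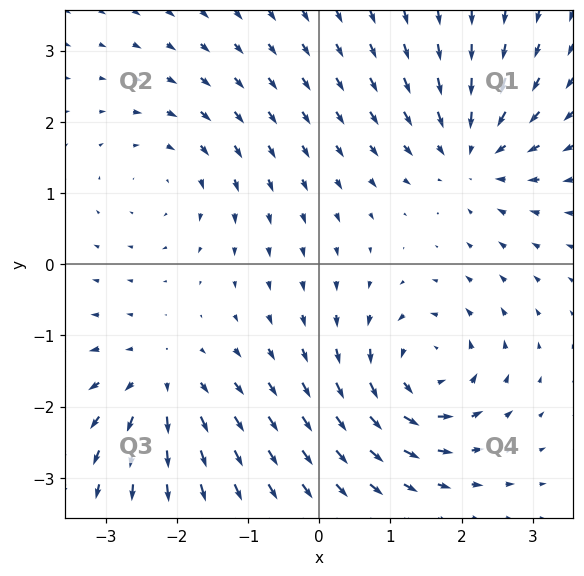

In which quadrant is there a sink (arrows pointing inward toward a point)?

The sink sits at approximately (2.1, 1.6), which lies in quadrant Q1. The divergence there is about -4, negative as expected for a sink.

Q1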